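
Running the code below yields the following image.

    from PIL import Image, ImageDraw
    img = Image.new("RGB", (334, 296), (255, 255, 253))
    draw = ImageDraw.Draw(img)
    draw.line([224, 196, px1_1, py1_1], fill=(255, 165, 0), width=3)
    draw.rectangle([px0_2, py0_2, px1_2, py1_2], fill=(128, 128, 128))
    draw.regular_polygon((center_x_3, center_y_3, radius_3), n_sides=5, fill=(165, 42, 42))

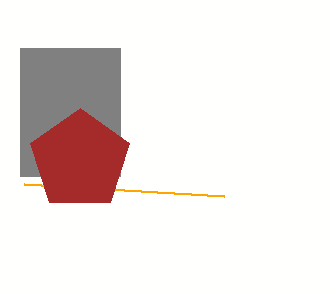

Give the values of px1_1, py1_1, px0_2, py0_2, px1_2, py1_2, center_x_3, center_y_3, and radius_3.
px1_1 = 24; py1_1 = 184; px0_2 = 20; py0_2 = 48; px1_2 = 120; py1_2 = 176; center_x_3 = 80; center_y_3 = 160; radius_3 = 52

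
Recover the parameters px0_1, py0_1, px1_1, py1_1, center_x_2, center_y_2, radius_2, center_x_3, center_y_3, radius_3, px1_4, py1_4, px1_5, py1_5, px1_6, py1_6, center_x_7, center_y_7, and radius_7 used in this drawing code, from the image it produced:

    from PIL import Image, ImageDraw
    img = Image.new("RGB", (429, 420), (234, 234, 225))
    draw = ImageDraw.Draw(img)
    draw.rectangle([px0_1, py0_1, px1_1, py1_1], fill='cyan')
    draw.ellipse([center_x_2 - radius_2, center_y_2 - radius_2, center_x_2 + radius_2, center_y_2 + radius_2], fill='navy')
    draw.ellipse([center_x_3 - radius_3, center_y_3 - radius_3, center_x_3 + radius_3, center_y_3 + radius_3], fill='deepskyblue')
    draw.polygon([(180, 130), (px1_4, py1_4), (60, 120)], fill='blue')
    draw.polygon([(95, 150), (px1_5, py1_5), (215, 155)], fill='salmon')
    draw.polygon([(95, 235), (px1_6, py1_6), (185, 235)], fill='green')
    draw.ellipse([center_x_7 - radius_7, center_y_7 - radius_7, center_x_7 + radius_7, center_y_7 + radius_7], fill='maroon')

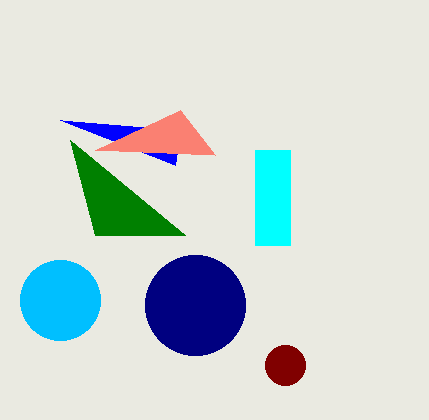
px0_1 = 255
py0_1 = 150
px1_1 = 290
py1_1 = 245
center_x_2 = 195
center_y_2 = 305
radius_2 = 50
center_x_3 = 60
center_y_3 = 300
radius_3 = 40
px1_4 = 175
py1_4 = 165
px1_5 = 180
py1_5 = 110
px1_6 = 70
py1_6 = 140
center_x_7 = 285
center_y_7 = 365
radius_7 = 20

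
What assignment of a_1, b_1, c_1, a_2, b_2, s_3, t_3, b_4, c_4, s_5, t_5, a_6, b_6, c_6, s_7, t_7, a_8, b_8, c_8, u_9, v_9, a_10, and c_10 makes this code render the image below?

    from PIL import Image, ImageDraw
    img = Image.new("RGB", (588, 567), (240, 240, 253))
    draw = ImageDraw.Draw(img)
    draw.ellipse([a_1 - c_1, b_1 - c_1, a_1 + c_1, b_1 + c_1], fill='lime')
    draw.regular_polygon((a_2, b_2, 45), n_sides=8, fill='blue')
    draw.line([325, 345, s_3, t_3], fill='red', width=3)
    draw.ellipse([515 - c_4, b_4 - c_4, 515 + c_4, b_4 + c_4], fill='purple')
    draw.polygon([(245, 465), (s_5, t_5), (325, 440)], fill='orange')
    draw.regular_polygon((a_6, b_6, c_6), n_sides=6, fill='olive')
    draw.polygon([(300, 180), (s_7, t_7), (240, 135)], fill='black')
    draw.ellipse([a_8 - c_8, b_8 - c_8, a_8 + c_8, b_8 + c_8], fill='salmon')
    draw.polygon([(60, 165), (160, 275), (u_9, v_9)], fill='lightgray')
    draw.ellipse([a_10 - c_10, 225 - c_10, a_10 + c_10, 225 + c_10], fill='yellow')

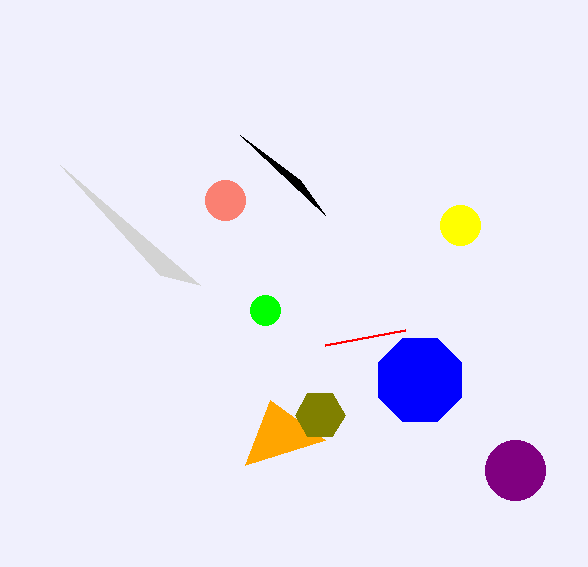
a_1 = 265; b_1 = 310; c_1 = 15; a_2 = 420; b_2 = 380; s_3 = 405; t_3 = 330; b_4 = 470; c_4 = 30; s_5 = 270; t_5 = 400; a_6 = 320; b_6 = 415; c_6 = 25; s_7 = 325; t_7 = 215; a_8 = 225; b_8 = 200; c_8 = 20; u_9 = 200; v_9 = 285; a_10 = 460; c_10 = 20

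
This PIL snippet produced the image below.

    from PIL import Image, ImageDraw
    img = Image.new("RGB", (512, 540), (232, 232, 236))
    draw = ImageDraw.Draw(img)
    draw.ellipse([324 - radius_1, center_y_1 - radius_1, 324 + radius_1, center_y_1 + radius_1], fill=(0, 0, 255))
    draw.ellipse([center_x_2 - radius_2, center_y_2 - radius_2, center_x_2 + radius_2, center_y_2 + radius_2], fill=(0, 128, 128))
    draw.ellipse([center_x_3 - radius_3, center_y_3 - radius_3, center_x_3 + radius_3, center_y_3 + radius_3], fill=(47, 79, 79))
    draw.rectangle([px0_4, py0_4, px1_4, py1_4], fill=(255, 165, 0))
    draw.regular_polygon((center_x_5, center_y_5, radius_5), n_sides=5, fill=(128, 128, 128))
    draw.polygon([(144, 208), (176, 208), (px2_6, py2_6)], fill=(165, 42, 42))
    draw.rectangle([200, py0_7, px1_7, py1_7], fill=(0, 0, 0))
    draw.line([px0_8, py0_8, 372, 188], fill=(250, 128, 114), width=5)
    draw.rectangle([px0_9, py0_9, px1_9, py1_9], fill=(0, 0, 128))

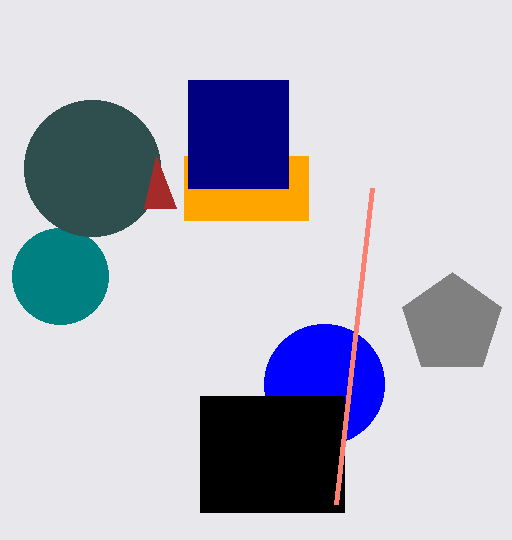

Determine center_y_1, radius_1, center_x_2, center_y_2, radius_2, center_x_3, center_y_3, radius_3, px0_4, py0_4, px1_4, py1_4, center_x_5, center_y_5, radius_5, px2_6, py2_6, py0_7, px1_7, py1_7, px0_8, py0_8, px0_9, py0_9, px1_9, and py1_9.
center_y_1 = 384, radius_1 = 60, center_x_2 = 60, center_y_2 = 276, radius_2 = 48, center_x_3 = 92, center_y_3 = 168, radius_3 = 68, px0_4 = 184, py0_4 = 156, px1_4 = 308, py1_4 = 220, center_x_5 = 452, center_y_5 = 324, radius_5 = 52, px2_6 = 156, py2_6 = 156, py0_7 = 396, px1_7 = 344, py1_7 = 512, px0_8 = 336, py0_8 = 504, px0_9 = 188, py0_9 = 80, px1_9 = 288, py1_9 = 188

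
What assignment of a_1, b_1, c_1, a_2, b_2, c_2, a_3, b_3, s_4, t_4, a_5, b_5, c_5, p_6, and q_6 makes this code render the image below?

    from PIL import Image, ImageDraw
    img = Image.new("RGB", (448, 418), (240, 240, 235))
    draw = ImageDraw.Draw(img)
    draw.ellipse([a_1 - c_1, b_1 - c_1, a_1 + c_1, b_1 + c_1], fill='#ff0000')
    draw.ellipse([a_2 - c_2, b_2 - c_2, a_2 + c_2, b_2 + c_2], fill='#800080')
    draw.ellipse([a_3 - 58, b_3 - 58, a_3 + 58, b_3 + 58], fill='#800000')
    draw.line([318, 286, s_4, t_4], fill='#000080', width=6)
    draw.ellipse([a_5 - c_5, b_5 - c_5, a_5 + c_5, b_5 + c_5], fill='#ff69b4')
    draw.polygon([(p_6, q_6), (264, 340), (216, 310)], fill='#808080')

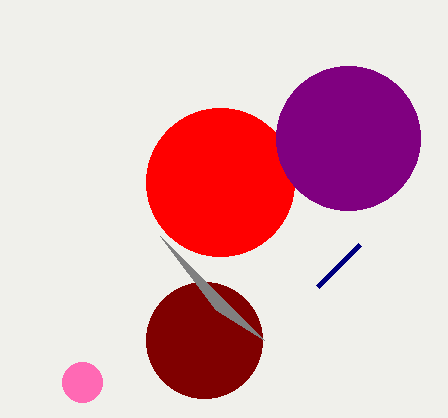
a_1 = 220; b_1 = 182; c_1 = 74; a_2 = 348; b_2 = 138; c_2 = 72; a_3 = 204; b_3 = 340; s_4 = 360; t_4 = 244; a_5 = 82; b_5 = 382; c_5 = 20; p_6 = 160; q_6 = 236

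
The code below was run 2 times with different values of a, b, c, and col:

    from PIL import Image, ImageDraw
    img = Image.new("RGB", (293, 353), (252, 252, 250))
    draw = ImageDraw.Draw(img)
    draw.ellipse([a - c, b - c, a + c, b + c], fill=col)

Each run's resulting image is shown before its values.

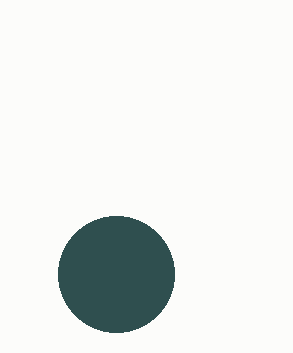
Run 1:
a = 116
b = 274
c = 58
col = 'darkslategray'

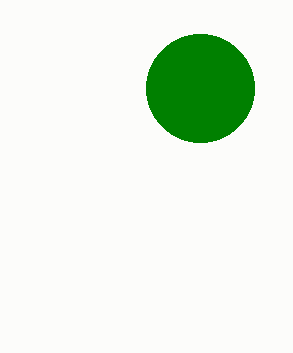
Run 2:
a = 200; b = 88; c = 54; col = 'green'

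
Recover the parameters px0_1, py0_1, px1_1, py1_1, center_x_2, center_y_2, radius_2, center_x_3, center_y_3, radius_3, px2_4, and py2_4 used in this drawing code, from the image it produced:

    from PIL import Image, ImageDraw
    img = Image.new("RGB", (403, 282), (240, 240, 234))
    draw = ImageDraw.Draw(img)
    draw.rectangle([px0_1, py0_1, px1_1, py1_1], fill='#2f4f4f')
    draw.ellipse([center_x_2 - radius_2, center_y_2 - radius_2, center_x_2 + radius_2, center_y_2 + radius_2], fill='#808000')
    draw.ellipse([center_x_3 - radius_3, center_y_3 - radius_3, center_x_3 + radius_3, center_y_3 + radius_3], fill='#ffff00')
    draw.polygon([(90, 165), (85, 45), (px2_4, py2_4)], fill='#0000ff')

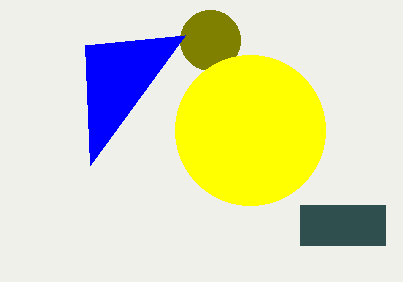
px0_1 = 300; py0_1 = 205; px1_1 = 385; py1_1 = 245; center_x_2 = 210; center_y_2 = 40; radius_2 = 30; center_x_3 = 250; center_y_3 = 130; radius_3 = 75; px2_4 = 185; py2_4 = 35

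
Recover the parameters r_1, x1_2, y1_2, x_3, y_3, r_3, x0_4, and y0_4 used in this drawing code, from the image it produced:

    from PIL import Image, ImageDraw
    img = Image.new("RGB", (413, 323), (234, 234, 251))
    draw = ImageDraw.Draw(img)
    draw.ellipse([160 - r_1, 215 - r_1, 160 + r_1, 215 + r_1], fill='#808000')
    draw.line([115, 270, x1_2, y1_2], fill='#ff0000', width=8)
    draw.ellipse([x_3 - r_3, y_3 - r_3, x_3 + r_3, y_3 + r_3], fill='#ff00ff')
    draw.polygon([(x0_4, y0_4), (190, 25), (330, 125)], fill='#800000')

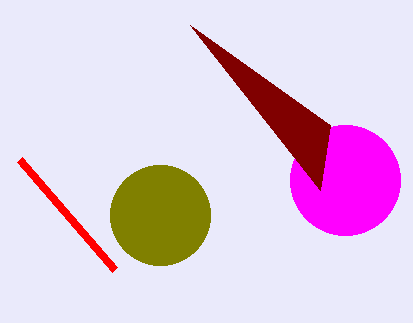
r_1 = 50, x1_2 = 20, y1_2 = 160, x_3 = 345, y_3 = 180, r_3 = 55, x0_4 = 320, y0_4 = 190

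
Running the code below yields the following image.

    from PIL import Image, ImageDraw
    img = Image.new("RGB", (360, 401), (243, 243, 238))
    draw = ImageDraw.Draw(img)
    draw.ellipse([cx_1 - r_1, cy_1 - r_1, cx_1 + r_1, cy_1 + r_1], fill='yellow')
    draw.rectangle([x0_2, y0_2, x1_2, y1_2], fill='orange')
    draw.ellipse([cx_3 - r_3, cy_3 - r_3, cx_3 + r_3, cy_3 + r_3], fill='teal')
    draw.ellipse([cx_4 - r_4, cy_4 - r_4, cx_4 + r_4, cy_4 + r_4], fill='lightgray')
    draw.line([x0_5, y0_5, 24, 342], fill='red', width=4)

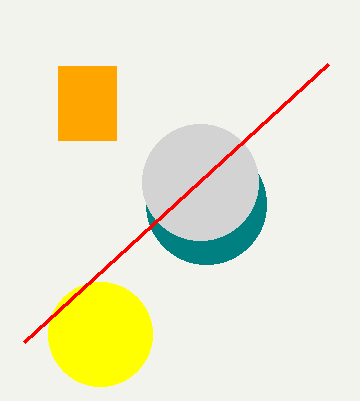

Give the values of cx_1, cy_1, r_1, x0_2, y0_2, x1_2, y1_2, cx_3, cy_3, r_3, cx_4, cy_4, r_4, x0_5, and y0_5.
cx_1 = 100; cy_1 = 334; r_1 = 52; x0_2 = 58; y0_2 = 66; x1_2 = 116; y1_2 = 140; cx_3 = 206; cy_3 = 204; r_3 = 60; cx_4 = 200; cy_4 = 182; r_4 = 58; x0_5 = 328; y0_5 = 64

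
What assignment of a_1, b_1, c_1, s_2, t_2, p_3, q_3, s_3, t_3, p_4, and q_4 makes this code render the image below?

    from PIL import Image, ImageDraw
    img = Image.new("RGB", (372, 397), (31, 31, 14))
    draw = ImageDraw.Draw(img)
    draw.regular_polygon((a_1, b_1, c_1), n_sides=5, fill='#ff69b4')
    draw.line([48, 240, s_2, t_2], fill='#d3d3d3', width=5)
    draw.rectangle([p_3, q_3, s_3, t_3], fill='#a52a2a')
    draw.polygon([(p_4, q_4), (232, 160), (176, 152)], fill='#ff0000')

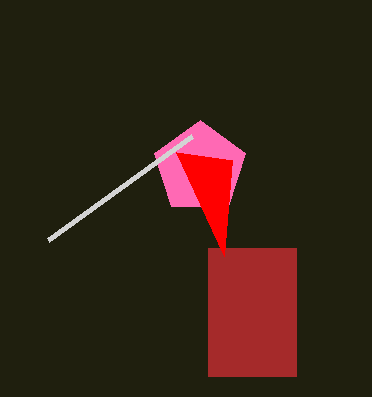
a_1 = 200; b_1 = 168; c_1 = 48; s_2 = 192; t_2 = 136; p_3 = 208; q_3 = 248; s_3 = 296; t_3 = 376; p_4 = 224; q_4 = 256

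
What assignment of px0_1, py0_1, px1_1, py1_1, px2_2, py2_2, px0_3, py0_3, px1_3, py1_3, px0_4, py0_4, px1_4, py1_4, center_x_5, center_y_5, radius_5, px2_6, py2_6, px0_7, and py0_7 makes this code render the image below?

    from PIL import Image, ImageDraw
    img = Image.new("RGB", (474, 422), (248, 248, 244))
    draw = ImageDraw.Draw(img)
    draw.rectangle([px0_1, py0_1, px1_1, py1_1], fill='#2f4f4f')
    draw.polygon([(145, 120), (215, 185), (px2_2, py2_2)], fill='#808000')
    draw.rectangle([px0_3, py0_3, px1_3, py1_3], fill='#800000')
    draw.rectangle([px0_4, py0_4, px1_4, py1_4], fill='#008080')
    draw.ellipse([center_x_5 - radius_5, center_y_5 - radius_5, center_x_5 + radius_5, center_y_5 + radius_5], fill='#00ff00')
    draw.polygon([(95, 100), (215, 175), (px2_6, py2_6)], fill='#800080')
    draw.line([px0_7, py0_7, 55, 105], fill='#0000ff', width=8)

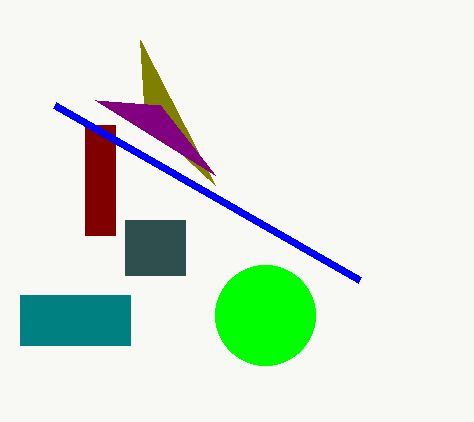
px0_1 = 125; py0_1 = 220; px1_1 = 185; py1_1 = 275; px2_2 = 140; py2_2 = 40; px0_3 = 85; py0_3 = 125; px1_3 = 115; py1_3 = 235; px0_4 = 20; py0_4 = 295; px1_4 = 130; py1_4 = 345; center_x_5 = 265; center_y_5 = 315; radius_5 = 50; px2_6 = 160; py2_6 = 105; px0_7 = 360; py0_7 = 280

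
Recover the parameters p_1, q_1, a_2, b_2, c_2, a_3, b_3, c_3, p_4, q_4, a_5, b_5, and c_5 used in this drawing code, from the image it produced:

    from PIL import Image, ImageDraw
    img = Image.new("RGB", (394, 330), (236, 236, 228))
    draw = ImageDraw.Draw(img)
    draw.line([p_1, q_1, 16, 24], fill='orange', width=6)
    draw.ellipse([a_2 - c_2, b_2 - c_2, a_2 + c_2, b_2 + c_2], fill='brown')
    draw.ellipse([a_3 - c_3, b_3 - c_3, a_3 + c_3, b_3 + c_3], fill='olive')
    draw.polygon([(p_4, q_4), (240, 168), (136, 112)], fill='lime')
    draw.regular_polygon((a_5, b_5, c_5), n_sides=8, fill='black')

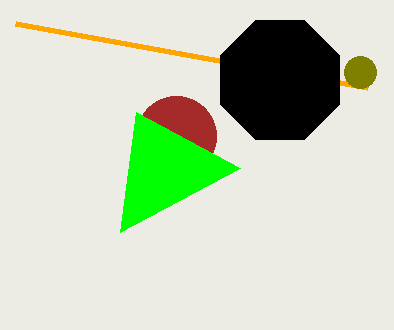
p_1 = 368; q_1 = 88; a_2 = 176; b_2 = 136; c_2 = 40; a_3 = 360; b_3 = 72; c_3 = 16; p_4 = 120; q_4 = 232; a_5 = 280; b_5 = 80; c_5 = 64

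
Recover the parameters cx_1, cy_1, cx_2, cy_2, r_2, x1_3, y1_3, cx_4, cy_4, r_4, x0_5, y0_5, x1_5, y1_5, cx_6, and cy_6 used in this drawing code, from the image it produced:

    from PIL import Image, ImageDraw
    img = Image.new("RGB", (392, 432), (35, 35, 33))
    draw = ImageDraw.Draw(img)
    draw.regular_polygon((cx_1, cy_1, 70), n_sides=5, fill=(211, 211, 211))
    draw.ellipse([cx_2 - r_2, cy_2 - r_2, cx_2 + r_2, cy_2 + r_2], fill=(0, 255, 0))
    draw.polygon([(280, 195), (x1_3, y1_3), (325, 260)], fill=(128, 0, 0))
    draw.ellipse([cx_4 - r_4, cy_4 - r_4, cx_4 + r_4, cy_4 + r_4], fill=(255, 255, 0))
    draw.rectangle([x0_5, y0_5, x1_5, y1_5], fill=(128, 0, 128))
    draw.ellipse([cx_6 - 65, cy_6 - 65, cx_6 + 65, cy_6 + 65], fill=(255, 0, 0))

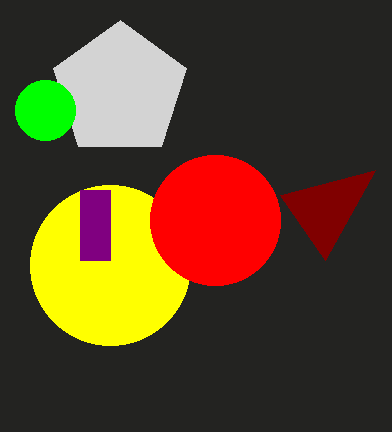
cx_1 = 120
cy_1 = 90
cx_2 = 45
cy_2 = 110
r_2 = 30
x1_3 = 375
y1_3 = 170
cx_4 = 110
cy_4 = 265
r_4 = 80
x0_5 = 80
y0_5 = 190
x1_5 = 110
y1_5 = 260
cx_6 = 215
cy_6 = 220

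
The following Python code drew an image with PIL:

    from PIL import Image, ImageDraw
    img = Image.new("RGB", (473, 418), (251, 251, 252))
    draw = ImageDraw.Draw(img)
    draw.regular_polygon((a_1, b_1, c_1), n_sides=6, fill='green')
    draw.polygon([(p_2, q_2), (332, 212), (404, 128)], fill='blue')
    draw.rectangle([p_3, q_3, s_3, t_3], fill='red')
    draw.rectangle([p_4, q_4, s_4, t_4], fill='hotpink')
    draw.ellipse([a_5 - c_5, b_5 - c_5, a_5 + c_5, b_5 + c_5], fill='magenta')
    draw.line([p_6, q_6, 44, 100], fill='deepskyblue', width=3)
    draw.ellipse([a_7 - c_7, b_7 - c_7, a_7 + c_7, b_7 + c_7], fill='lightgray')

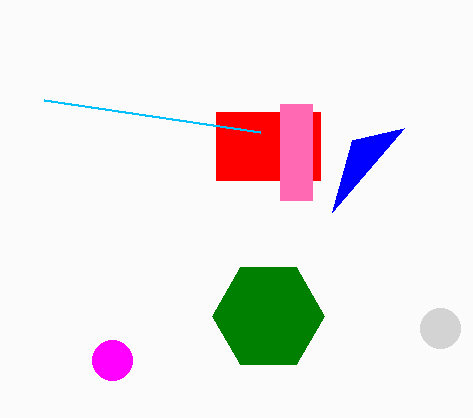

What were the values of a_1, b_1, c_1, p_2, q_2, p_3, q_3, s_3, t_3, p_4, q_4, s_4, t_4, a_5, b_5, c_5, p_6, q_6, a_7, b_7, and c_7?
a_1 = 268; b_1 = 316; c_1 = 56; p_2 = 352; q_2 = 140; p_3 = 216; q_3 = 112; s_3 = 320; t_3 = 180; p_4 = 280; q_4 = 104; s_4 = 312; t_4 = 200; a_5 = 112; b_5 = 360; c_5 = 20; p_6 = 260; q_6 = 132; a_7 = 440; b_7 = 328; c_7 = 20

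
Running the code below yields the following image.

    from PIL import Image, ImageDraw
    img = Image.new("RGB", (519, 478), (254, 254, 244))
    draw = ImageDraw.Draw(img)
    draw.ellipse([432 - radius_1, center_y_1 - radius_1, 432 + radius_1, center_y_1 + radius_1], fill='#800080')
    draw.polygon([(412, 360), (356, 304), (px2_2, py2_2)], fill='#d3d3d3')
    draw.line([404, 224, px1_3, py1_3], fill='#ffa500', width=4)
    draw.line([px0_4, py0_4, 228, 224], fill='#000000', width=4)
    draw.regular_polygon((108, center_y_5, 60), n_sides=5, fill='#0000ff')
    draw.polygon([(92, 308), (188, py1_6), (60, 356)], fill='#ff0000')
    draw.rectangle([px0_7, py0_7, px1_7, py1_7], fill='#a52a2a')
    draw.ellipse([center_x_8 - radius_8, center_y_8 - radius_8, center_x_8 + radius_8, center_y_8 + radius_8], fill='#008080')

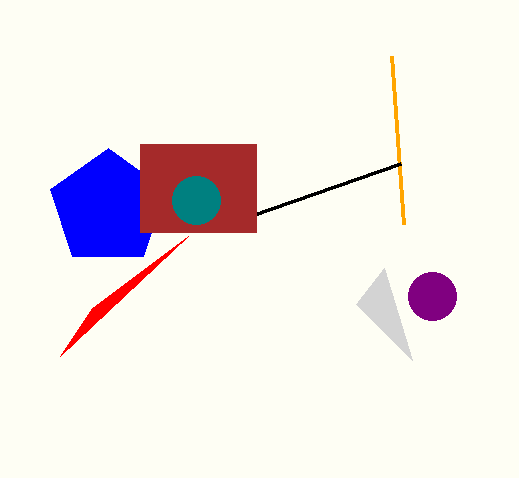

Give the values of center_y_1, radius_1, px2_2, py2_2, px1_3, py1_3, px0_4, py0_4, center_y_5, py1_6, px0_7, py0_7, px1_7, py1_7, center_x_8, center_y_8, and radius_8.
center_y_1 = 296
radius_1 = 24
px2_2 = 384
py2_2 = 268
px1_3 = 392
py1_3 = 56
px0_4 = 400
py0_4 = 164
center_y_5 = 208
py1_6 = 236
px0_7 = 140
py0_7 = 144
px1_7 = 256
py1_7 = 232
center_x_8 = 196
center_y_8 = 200
radius_8 = 24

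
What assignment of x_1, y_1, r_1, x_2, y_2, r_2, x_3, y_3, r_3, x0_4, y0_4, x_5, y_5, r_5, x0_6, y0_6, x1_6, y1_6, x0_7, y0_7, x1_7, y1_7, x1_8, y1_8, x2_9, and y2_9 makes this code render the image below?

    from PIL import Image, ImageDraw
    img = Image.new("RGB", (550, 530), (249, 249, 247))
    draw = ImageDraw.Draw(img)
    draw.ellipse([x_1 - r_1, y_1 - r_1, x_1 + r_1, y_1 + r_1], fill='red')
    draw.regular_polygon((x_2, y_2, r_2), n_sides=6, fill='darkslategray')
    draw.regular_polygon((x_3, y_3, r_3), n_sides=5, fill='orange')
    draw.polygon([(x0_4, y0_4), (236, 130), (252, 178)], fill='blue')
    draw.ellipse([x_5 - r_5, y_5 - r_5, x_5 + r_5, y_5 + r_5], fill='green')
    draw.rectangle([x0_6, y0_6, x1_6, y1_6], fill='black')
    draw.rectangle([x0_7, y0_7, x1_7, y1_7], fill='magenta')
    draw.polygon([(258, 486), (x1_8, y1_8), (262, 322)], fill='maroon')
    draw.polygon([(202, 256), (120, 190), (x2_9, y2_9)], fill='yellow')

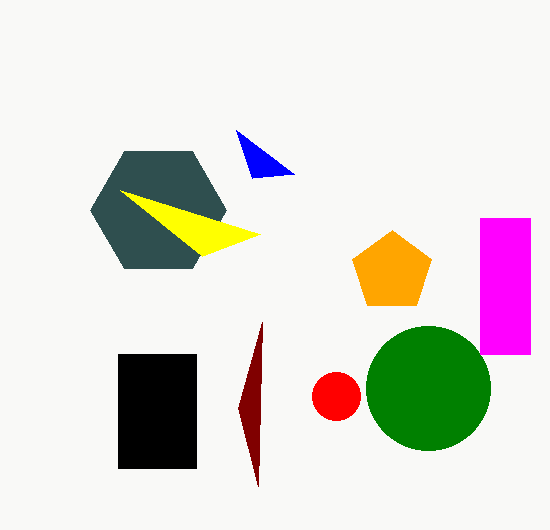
x_1 = 336
y_1 = 396
r_1 = 24
x_2 = 158
y_2 = 210
r_2 = 68
x_3 = 392
y_3 = 272
r_3 = 42
x0_4 = 294
y0_4 = 174
x_5 = 428
y_5 = 388
r_5 = 62
x0_6 = 118
y0_6 = 354
x1_6 = 196
y1_6 = 468
x0_7 = 480
y0_7 = 218
x1_7 = 530
y1_7 = 354
x1_8 = 238
y1_8 = 408
x2_9 = 260
y2_9 = 234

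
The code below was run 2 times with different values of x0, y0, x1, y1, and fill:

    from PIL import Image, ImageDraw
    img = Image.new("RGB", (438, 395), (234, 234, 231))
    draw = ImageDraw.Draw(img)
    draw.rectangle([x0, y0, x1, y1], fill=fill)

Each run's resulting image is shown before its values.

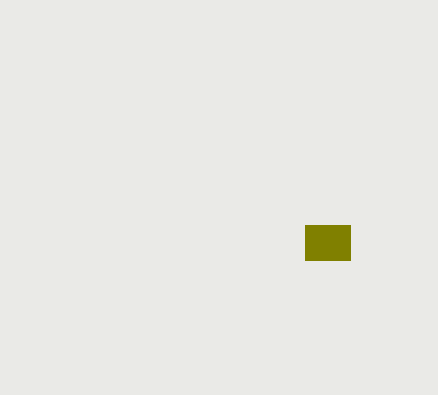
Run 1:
x0 = 305; y0 = 225; x1 = 350; y1 = 260; fill = 'olive'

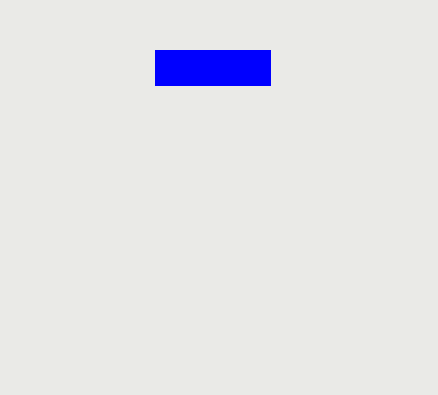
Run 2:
x0 = 155
y0 = 50
x1 = 270
y1 = 85
fill = 'blue'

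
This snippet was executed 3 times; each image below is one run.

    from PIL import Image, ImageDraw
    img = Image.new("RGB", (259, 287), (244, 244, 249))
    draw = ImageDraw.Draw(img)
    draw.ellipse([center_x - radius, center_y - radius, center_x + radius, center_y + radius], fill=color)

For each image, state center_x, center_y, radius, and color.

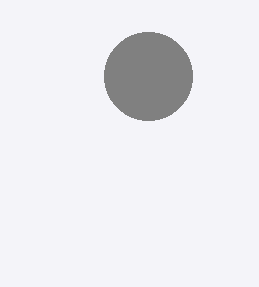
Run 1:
center_x = 148
center_y = 76
radius = 44
color = 'gray'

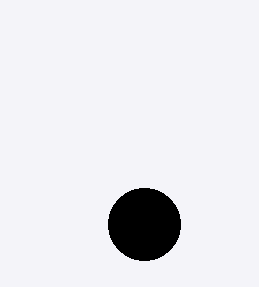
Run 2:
center_x = 144; center_y = 224; radius = 36; color = 'black'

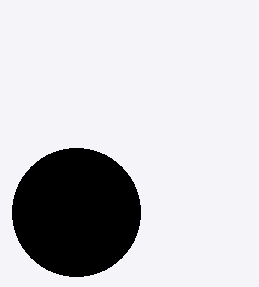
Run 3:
center_x = 76, center_y = 212, radius = 64, color = 'black'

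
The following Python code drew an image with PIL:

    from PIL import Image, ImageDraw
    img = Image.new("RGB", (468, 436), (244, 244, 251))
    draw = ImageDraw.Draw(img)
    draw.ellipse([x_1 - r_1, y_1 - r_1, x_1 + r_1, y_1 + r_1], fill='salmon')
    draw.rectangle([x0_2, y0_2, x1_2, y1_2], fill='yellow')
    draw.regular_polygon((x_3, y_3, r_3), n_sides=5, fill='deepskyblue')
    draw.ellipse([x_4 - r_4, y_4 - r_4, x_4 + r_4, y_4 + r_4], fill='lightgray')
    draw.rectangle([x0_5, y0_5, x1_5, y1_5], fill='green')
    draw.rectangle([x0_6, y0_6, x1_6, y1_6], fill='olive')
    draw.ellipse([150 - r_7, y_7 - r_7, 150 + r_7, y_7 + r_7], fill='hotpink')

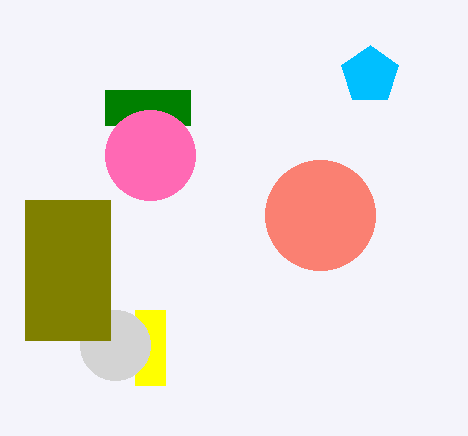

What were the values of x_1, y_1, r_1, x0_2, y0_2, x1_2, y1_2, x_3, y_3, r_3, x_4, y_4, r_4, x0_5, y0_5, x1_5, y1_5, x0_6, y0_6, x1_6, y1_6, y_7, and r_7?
x_1 = 320
y_1 = 215
r_1 = 55
x0_2 = 135
y0_2 = 310
x1_2 = 165
y1_2 = 385
x_3 = 370
y_3 = 75
r_3 = 30
x_4 = 115
y_4 = 345
r_4 = 35
x0_5 = 105
y0_5 = 90
x1_5 = 190
y1_5 = 125
x0_6 = 25
y0_6 = 200
x1_6 = 110
y1_6 = 340
y_7 = 155
r_7 = 45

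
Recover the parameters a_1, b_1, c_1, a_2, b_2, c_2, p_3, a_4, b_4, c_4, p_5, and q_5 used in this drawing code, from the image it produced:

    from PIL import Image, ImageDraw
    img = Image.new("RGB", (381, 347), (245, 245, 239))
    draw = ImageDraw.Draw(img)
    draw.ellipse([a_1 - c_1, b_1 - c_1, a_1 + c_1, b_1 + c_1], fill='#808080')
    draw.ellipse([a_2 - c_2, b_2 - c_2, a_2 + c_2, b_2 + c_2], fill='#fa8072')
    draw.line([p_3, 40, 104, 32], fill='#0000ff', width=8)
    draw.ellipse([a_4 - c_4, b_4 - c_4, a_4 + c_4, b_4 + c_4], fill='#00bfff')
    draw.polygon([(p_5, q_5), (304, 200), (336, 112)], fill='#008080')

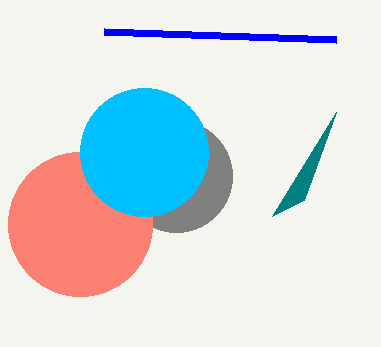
a_1 = 176; b_1 = 176; c_1 = 56; a_2 = 80; b_2 = 224; c_2 = 72; p_3 = 336; a_4 = 144; b_4 = 152; c_4 = 64; p_5 = 272; q_5 = 216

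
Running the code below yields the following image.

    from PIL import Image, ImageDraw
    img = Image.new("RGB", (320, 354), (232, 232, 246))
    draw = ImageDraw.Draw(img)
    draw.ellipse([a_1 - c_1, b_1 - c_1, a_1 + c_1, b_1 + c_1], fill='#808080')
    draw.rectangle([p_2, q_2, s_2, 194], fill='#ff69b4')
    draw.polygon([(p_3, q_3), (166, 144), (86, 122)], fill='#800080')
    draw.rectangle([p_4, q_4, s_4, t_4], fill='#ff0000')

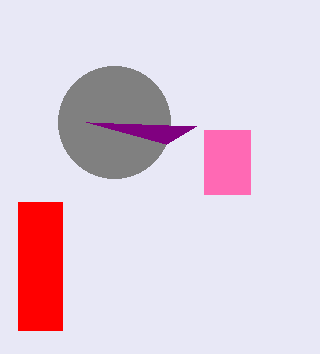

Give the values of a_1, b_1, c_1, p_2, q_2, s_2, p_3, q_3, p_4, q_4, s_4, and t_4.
a_1 = 114
b_1 = 122
c_1 = 56
p_2 = 204
q_2 = 130
s_2 = 250
p_3 = 196
q_3 = 126
p_4 = 18
q_4 = 202
s_4 = 62
t_4 = 330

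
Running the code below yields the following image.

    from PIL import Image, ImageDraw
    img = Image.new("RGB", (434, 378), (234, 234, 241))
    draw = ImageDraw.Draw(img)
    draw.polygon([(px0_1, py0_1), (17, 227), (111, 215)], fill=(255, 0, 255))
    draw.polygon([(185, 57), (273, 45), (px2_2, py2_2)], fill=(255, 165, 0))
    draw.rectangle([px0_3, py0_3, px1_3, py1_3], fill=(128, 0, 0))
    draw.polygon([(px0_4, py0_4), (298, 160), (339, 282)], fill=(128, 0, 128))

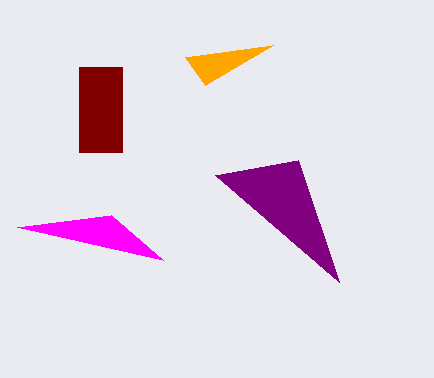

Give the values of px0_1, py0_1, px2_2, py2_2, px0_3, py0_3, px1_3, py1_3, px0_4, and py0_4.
px0_1 = 163, py0_1 = 260, px2_2 = 205, py2_2 = 85, px0_3 = 79, py0_3 = 67, px1_3 = 122, py1_3 = 152, px0_4 = 215, py0_4 = 175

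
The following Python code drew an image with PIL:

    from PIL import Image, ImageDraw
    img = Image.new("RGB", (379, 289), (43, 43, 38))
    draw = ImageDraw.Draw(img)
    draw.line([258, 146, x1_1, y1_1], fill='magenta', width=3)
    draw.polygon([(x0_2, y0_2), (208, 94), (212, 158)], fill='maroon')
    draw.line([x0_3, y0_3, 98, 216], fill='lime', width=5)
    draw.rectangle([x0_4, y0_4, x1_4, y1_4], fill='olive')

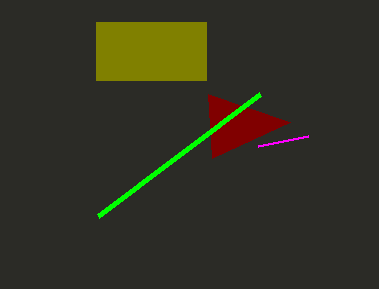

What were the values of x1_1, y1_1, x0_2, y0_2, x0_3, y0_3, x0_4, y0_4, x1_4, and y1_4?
x1_1 = 308
y1_1 = 136
x0_2 = 290
y0_2 = 122
x0_3 = 260
y0_3 = 94
x0_4 = 96
y0_4 = 22
x1_4 = 206
y1_4 = 80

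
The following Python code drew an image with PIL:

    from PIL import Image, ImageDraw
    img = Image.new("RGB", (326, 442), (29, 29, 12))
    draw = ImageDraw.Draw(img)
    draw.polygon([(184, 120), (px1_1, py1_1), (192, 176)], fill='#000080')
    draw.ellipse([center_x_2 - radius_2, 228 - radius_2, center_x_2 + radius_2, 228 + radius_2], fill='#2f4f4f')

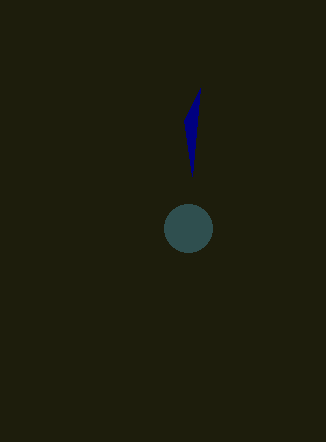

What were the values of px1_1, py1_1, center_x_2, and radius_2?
px1_1 = 200, py1_1 = 88, center_x_2 = 188, radius_2 = 24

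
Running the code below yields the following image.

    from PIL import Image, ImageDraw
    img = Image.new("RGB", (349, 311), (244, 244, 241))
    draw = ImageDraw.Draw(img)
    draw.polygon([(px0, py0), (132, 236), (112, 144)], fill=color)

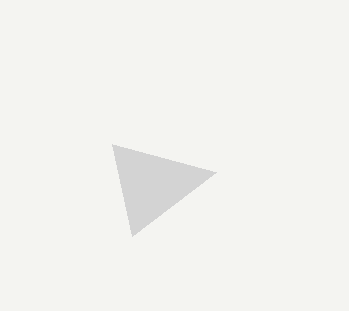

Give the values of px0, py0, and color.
px0 = 216; py0 = 172; color = 'lightgray'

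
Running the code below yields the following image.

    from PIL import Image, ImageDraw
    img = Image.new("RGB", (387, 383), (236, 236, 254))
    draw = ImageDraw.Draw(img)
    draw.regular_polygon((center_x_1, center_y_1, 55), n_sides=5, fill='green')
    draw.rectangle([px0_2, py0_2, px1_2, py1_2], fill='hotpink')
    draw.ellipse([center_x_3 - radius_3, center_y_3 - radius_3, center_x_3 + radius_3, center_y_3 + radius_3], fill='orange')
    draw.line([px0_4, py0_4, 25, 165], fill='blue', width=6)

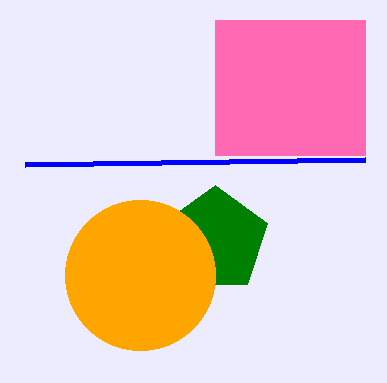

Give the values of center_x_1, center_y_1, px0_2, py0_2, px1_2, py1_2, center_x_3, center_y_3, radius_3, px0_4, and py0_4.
center_x_1 = 215
center_y_1 = 240
px0_2 = 215
py0_2 = 20
px1_2 = 365
py1_2 = 155
center_x_3 = 140
center_y_3 = 275
radius_3 = 75
px0_4 = 365
py0_4 = 160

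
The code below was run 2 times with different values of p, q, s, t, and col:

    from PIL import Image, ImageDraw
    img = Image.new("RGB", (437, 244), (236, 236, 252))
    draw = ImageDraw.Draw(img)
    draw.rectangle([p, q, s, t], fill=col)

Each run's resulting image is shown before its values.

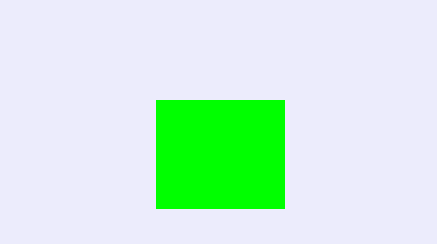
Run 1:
p = 156, q = 100, s = 284, t = 208, col = 'lime'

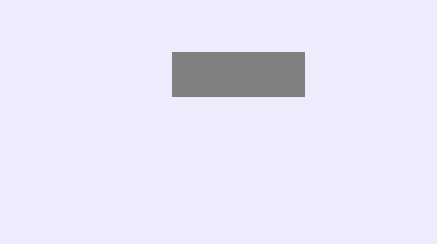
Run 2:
p = 172; q = 52; s = 304; t = 96; col = 'gray'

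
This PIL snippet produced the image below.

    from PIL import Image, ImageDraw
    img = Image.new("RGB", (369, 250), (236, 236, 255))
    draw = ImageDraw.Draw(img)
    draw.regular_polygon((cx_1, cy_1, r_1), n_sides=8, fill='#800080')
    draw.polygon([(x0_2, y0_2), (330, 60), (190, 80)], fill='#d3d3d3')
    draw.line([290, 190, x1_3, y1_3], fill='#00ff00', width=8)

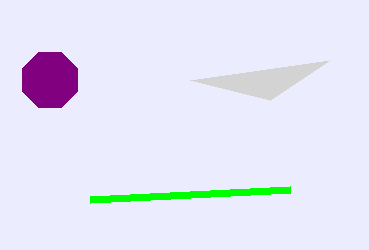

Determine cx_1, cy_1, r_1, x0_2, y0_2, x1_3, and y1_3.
cx_1 = 50, cy_1 = 80, r_1 = 30, x0_2 = 270, y0_2 = 100, x1_3 = 90, y1_3 = 200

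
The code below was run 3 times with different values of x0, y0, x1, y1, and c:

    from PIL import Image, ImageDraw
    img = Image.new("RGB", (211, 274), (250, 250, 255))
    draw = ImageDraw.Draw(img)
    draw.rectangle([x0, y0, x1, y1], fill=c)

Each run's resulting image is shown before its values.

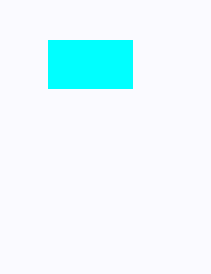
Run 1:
x0 = 48; y0 = 40; x1 = 132; y1 = 88; c = 'cyan'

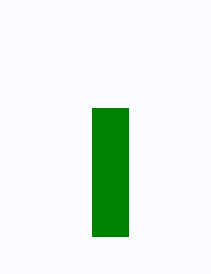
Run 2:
x0 = 92; y0 = 108; x1 = 128; y1 = 236; c = 'green'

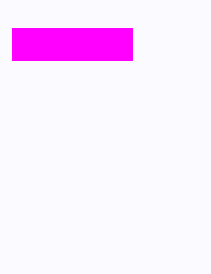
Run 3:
x0 = 12; y0 = 28; x1 = 132; y1 = 60; c = 'magenta'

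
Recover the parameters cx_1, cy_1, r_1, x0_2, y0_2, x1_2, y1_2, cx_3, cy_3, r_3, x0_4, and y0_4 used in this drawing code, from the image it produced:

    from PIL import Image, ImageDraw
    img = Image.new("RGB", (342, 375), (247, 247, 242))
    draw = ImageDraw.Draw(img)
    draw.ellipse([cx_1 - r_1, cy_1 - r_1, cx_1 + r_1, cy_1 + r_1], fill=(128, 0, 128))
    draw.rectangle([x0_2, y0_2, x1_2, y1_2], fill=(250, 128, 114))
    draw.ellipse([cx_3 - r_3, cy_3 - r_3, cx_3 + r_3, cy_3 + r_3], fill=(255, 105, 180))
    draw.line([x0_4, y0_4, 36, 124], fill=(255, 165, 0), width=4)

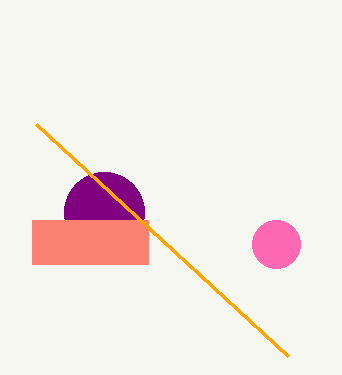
cx_1 = 104; cy_1 = 212; r_1 = 40; x0_2 = 32; y0_2 = 220; x1_2 = 148; y1_2 = 264; cx_3 = 276; cy_3 = 244; r_3 = 24; x0_4 = 288; y0_4 = 356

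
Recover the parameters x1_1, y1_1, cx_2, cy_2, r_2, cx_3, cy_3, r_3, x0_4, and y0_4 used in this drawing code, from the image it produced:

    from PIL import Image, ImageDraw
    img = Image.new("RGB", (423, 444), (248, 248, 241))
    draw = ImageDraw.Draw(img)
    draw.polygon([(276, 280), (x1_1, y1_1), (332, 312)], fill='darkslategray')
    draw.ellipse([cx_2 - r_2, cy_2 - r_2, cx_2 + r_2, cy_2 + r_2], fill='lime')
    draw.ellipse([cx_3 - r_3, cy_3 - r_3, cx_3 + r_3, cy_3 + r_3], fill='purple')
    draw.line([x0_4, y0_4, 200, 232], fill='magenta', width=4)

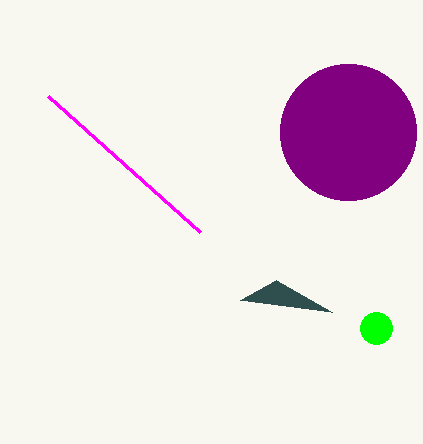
x1_1 = 240
y1_1 = 300
cx_2 = 376
cy_2 = 328
r_2 = 16
cx_3 = 348
cy_3 = 132
r_3 = 68
x0_4 = 48
y0_4 = 96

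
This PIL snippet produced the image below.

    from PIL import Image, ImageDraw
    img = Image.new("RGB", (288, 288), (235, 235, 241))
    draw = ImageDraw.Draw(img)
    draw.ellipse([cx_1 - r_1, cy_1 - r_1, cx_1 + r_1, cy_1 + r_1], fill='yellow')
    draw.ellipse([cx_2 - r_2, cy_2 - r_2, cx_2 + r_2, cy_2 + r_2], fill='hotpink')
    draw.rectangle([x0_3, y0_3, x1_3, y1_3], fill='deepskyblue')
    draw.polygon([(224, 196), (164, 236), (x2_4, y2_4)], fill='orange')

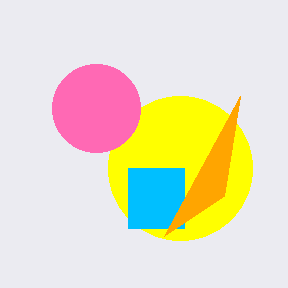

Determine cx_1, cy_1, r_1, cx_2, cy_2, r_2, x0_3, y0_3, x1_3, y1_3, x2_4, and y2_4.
cx_1 = 180; cy_1 = 168; r_1 = 72; cx_2 = 96; cy_2 = 108; r_2 = 44; x0_3 = 128; y0_3 = 168; x1_3 = 184; y1_3 = 228; x2_4 = 240; y2_4 = 96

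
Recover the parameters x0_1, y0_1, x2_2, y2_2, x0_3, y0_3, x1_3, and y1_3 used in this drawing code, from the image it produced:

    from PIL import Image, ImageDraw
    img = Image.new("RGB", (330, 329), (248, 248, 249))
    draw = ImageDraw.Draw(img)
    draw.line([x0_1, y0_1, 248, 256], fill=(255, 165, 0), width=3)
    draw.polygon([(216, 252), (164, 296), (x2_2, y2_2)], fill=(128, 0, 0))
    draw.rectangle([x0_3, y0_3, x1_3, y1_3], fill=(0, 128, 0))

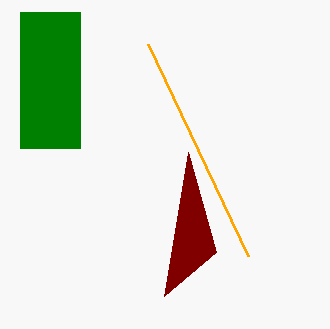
x0_1 = 148; y0_1 = 44; x2_2 = 188; y2_2 = 152; x0_3 = 20; y0_3 = 12; x1_3 = 80; y1_3 = 148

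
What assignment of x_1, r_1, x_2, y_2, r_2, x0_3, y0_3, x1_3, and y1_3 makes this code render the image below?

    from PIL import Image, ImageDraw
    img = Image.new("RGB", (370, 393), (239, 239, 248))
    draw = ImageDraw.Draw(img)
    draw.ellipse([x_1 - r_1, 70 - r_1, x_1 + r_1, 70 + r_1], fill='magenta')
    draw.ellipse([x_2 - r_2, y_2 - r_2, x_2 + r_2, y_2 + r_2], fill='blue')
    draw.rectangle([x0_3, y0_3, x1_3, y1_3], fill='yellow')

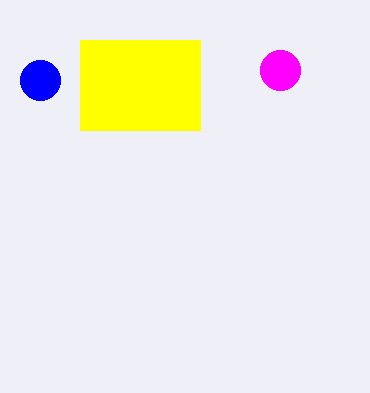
x_1 = 280
r_1 = 20
x_2 = 40
y_2 = 80
r_2 = 20
x0_3 = 80
y0_3 = 40
x1_3 = 200
y1_3 = 130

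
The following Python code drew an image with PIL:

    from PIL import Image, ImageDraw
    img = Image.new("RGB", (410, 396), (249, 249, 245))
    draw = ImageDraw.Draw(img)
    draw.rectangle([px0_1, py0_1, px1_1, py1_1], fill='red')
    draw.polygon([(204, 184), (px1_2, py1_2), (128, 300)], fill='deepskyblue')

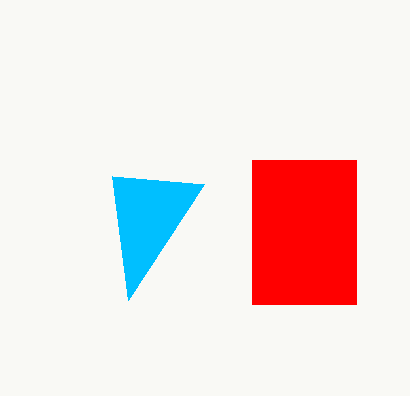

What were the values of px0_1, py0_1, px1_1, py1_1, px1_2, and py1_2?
px0_1 = 252
py0_1 = 160
px1_1 = 356
py1_1 = 304
px1_2 = 112
py1_2 = 176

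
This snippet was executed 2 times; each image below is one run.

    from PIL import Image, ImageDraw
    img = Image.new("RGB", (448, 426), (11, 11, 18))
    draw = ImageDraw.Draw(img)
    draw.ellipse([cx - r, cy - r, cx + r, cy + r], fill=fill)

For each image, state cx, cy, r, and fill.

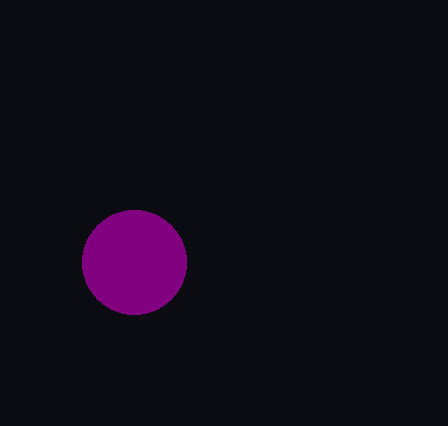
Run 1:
cx = 134, cy = 262, r = 52, fill = 'purple'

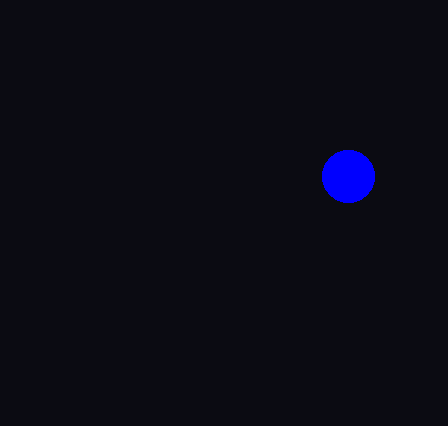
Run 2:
cx = 348, cy = 176, r = 26, fill = 'blue'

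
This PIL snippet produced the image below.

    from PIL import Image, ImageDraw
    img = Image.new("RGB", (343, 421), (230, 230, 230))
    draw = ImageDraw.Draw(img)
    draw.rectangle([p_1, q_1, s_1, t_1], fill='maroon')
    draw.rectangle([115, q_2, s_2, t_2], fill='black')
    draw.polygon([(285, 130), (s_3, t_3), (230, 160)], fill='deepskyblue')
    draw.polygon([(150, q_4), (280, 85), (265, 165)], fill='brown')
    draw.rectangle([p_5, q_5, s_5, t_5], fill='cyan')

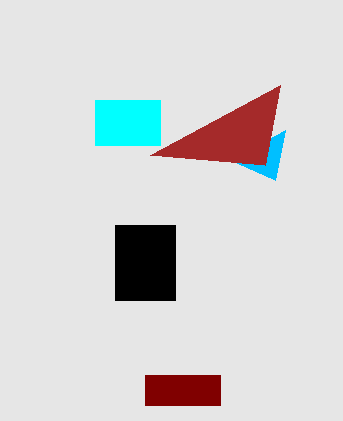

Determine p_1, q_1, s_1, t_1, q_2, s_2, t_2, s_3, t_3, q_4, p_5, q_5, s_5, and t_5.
p_1 = 145; q_1 = 375; s_1 = 220; t_1 = 405; q_2 = 225; s_2 = 175; t_2 = 300; s_3 = 275; t_3 = 180; q_4 = 155; p_5 = 95; q_5 = 100; s_5 = 160; t_5 = 145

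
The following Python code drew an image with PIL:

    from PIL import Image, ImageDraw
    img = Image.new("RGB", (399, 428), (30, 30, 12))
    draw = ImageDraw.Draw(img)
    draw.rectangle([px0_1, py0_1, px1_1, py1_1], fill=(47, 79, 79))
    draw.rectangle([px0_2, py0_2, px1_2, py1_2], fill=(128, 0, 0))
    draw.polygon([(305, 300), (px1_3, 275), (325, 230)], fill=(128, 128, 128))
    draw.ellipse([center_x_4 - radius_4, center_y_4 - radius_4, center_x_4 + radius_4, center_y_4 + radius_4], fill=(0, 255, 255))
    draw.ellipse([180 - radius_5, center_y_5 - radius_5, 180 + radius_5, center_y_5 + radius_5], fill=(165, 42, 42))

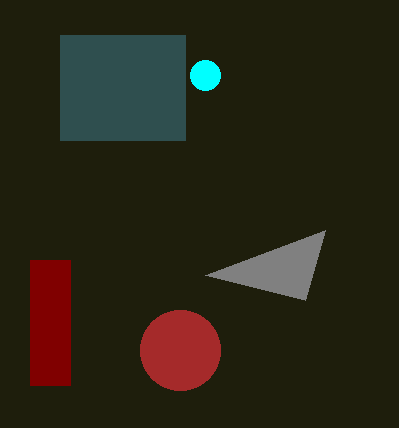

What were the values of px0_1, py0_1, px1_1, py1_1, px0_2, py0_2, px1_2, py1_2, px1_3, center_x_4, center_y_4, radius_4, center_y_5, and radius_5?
px0_1 = 60, py0_1 = 35, px1_1 = 185, py1_1 = 140, px0_2 = 30, py0_2 = 260, px1_2 = 70, py1_2 = 385, px1_3 = 205, center_x_4 = 205, center_y_4 = 75, radius_4 = 15, center_y_5 = 350, radius_5 = 40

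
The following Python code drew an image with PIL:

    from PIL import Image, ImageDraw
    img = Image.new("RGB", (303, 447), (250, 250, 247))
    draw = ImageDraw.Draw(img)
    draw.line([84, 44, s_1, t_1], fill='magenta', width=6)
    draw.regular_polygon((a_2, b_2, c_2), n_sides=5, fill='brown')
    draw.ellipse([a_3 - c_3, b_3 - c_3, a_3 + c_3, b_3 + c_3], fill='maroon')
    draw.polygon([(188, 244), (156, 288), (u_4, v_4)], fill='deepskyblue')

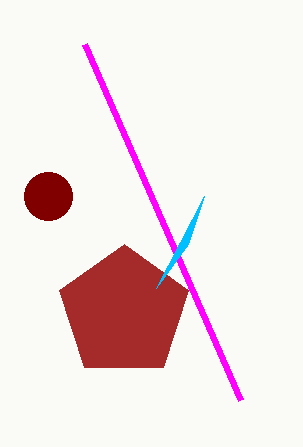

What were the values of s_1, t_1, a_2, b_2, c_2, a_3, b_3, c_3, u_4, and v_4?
s_1 = 240, t_1 = 400, a_2 = 124, b_2 = 312, c_2 = 68, a_3 = 48, b_3 = 196, c_3 = 24, u_4 = 204, v_4 = 196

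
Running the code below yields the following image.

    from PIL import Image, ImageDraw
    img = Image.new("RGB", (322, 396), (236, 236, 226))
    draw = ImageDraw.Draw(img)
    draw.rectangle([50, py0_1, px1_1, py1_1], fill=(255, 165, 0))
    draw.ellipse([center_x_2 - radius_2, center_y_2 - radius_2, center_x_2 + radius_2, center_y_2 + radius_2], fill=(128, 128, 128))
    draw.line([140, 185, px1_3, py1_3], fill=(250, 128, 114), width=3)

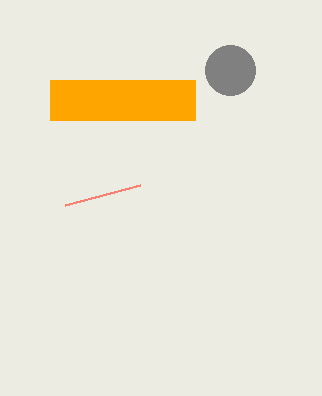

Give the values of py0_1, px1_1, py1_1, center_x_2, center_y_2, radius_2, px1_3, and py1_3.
py0_1 = 80, px1_1 = 195, py1_1 = 120, center_x_2 = 230, center_y_2 = 70, radius_2 = 25, px1_3 = 65, py1_3 = 205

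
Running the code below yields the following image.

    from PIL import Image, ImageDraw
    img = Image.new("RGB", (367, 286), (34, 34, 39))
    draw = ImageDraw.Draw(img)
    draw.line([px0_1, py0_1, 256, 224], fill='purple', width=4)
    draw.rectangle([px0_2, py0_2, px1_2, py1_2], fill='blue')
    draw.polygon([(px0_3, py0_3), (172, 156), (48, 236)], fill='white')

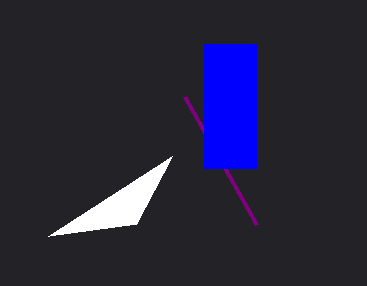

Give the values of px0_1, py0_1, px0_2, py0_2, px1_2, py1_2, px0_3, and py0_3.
px0_1 = 184; py0_1 = 96; px0_2 = 204; py0_2 = 44; px1_2 = 256; py1_2 = 168; px0_3 = 136; py0_3 = 224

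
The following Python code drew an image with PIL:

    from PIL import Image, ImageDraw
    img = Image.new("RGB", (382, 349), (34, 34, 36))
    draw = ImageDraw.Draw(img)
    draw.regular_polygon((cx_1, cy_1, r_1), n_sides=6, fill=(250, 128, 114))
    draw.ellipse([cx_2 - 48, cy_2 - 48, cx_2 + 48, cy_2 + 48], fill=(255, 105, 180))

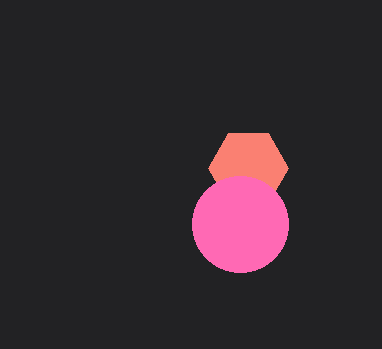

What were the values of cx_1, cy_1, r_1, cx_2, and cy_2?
cx_1 = 248
cy_1 = 168
r_1 = 40
cx_2 = 240
cy_2 = 224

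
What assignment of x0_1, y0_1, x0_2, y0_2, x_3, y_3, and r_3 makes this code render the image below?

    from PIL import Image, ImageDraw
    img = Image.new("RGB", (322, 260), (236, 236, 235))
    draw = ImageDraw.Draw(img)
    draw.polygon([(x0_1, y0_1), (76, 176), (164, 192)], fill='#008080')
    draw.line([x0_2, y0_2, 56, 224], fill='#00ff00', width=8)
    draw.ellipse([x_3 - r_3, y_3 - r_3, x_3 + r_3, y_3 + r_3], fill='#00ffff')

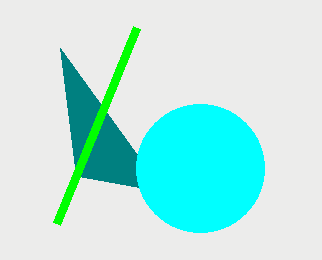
x0_1 = 60; y0_1 = 48; x0_2 = 136; y0_2 = 28; x_3 = 200; y_3 = 168; r_3 = 64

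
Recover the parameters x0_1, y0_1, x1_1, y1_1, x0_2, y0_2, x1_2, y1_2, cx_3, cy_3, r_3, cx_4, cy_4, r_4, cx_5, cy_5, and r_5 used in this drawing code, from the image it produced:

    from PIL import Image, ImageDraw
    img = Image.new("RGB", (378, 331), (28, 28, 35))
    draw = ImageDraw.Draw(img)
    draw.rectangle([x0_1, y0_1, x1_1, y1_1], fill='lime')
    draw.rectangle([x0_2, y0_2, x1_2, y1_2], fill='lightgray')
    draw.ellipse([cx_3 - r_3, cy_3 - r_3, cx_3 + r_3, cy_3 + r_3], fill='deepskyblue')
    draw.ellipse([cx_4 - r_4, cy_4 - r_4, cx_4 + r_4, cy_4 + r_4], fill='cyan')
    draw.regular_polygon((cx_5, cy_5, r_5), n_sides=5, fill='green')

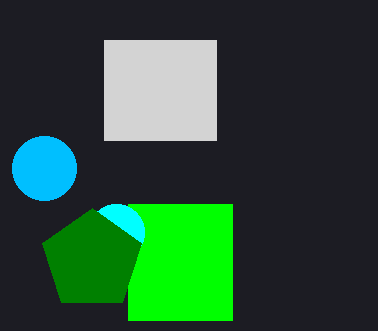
x0_1 = 128
y0_1 = 204
x1_1 = 232
y1_1 = 320
x0_2 = 104
y0_2 = 40
x1_2 = 216
y1_2 = 140
cx_3 = 44
cy_3 = 168
r_3 = 32
cx_4 = 116
cy_4 = 232
r_4 = 28
cx_5 = 92
cy_5 = 260
r_5 = 52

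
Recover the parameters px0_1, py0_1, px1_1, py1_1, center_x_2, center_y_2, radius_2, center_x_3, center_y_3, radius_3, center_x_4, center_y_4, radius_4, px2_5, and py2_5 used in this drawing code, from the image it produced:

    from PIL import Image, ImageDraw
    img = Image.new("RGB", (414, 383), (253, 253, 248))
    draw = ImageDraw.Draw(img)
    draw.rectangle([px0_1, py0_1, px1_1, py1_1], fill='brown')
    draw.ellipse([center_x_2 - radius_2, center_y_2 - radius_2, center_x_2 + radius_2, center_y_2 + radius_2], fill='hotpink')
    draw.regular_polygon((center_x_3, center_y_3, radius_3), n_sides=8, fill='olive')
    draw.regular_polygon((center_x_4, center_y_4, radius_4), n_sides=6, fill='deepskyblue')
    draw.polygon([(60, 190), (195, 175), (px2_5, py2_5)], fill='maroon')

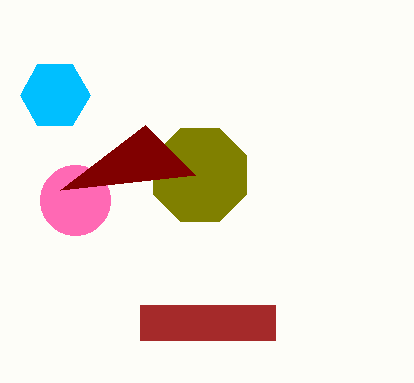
px0_1 = 140; py0_1 = 305; px1_1 = 275; py1_1 = 340; center_x_2 = 75; center_y_2 = 200; radius_2 = 35; center_x_3 = 200; center_y_3 = 175; radius_3 = 50; center_x_4 = 55; center_y_4 = 95; radius_4 = 35; px2_5 = 145; py2_5 = 125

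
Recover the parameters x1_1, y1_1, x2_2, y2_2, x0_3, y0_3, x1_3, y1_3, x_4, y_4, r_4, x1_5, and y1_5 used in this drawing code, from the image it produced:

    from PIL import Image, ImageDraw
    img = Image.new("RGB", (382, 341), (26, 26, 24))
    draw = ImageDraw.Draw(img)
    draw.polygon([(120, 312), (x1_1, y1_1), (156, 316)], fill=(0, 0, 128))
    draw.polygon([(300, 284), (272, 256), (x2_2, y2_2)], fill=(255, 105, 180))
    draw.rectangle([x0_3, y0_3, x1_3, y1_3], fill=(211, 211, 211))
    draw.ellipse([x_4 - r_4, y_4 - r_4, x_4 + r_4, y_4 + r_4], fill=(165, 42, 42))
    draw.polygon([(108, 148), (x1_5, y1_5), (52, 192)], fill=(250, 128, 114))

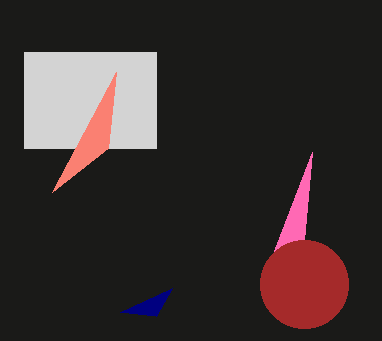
x1_1 = 172; y1_1 = 288; x2_2 = 312; y2_2 = 152; x0_3 = 24; y0_3 = 52; x1_3 = 156; y1_3 = 148; x_4 = 304; y_4 = 284; r_4 = 44; x1_5 = 116; y1_5 = 72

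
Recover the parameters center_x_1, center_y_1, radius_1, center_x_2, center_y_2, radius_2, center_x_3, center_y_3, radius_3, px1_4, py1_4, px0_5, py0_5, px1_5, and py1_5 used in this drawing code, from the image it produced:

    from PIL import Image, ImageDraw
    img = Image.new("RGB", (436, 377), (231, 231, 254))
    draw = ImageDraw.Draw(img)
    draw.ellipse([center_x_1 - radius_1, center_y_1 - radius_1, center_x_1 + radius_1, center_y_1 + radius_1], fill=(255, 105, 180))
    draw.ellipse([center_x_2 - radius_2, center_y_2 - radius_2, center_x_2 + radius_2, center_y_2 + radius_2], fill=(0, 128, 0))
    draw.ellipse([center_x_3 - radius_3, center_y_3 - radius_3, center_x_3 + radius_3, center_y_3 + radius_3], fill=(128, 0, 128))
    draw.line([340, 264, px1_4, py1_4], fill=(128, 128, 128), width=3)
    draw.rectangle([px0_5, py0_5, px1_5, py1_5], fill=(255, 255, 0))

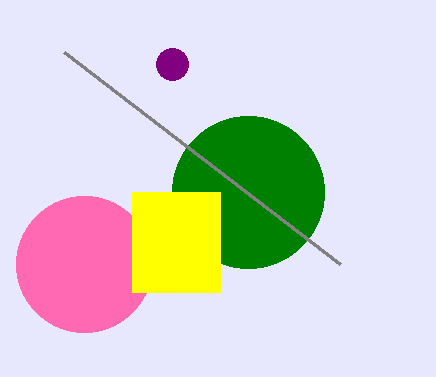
center_x_1 = 84
center_y_1 = 264
radius_1 = 68
center_x_2 = 248
center_y_2 = 192
radius_2 = 76
center_x_3 = 172
center_y_3 = 64
radius_3 = 16
px1_4 = 64
py1_4 = 52
px0_5 = 132
py0_5 = 192
px1_5 = 220
py1_5 = 292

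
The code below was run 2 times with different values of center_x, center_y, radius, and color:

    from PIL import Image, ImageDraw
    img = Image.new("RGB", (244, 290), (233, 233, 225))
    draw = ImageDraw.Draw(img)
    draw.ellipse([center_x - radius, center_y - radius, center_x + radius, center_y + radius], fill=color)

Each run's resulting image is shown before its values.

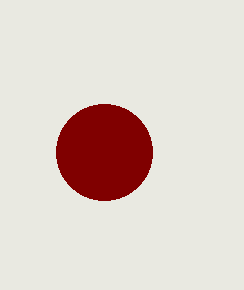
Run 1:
center_x = 104
center_y = 152
radius = 48
color = 'maroon'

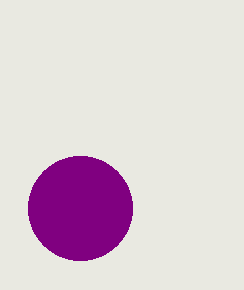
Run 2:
center_x = 80; center_y = 208; radius = 52; color = 'purple'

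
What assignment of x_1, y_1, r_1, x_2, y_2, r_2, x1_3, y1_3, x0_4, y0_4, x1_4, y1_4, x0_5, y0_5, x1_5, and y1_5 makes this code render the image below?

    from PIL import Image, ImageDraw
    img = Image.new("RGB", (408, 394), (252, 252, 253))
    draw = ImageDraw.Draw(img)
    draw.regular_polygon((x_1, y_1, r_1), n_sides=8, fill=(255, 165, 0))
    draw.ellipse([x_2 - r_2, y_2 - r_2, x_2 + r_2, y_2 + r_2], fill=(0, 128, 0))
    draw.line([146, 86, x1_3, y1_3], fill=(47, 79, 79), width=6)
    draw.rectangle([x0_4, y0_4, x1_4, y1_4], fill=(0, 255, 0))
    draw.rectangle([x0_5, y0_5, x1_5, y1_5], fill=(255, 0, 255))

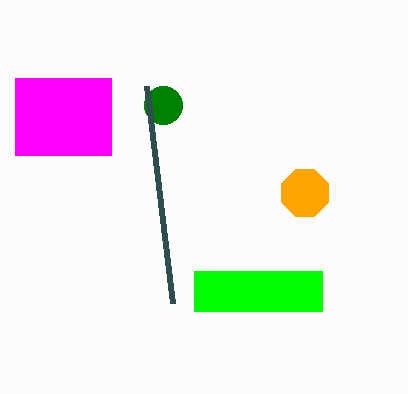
x_1 = 305
y_1 = 193
r_1 = 25
x_2 = 163
y_2 = 105
r_2 = 19
x1_3 = 172
y1_3 = 303
x0_4 = 194
y0_4 = 271
x1_4 = 322
y1_4 = 311
x0_5 = 15
y0_5 = 78
x1_5 = 111
y1_5 = 155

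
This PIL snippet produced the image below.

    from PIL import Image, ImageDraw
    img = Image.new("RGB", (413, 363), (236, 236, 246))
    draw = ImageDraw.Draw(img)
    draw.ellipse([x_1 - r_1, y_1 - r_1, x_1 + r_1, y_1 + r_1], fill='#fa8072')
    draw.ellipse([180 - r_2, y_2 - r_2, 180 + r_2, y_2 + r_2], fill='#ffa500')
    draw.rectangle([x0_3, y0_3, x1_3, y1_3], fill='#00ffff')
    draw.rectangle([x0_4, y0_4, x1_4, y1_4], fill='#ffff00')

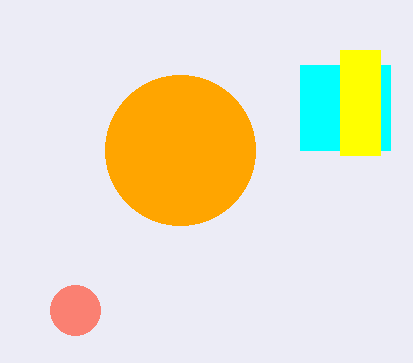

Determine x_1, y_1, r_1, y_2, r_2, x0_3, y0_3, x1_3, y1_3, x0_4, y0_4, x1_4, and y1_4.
x_1 = 75; y_1 = 310; r_1 = 25; y_2 = 150; r_2 = 75; x0_3 = 300; y0_3 = 65; x1_3 = 390; y1_3 = 150; x0_4 = 340; y0_4 = 50; x1_4 = 380; y1_4 = 155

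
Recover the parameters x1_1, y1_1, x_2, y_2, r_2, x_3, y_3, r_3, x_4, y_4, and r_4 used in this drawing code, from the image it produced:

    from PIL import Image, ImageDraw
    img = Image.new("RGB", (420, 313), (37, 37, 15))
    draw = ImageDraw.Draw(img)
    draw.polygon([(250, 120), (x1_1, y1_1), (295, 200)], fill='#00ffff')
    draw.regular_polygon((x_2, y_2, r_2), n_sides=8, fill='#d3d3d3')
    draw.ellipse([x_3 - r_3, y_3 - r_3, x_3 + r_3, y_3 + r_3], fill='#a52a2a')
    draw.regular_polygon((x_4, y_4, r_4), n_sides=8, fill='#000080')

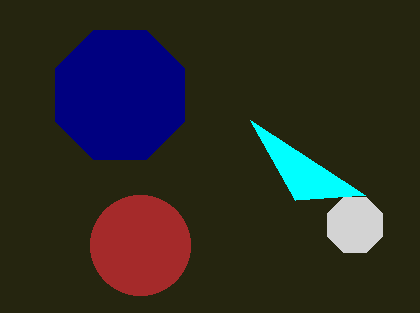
x1_1 = 365; y1_1 = 195; x_2 = 355; y_2 = 225; r_2 = 30; x_3 = 140; y_3 = 245; r_3 = 50; x_4 = 120; y_4 = 95; r_4 = 70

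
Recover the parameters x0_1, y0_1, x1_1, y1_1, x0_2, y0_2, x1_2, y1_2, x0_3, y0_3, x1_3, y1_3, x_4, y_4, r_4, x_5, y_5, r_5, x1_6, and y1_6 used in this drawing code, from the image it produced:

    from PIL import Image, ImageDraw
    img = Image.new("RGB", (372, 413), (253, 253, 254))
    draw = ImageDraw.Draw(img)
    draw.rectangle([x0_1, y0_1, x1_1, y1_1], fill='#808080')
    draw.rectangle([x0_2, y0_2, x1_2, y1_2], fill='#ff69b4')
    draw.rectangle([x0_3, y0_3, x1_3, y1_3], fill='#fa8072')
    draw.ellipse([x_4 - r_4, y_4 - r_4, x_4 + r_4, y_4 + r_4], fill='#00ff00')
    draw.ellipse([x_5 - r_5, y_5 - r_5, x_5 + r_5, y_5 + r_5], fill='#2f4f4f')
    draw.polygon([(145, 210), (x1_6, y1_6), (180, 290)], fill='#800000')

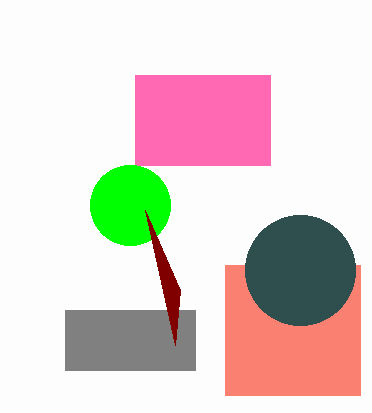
x0_1 = 65
y0_1 = 310
x1_1 = 195
y1_1 = 370
x0_2 = 135
y0_2 = 75
x1_2 = 270
y1_2 = 165
x0_3 = 225
y0_3 = 265
x1_3 = 360
y1_3 = 395
x_4 = 130
y_4 = 205
r_4 = 40
x_5 = 300
y_5 = 270
r_5 = 55
x1_6 = 175
y1_6 = 345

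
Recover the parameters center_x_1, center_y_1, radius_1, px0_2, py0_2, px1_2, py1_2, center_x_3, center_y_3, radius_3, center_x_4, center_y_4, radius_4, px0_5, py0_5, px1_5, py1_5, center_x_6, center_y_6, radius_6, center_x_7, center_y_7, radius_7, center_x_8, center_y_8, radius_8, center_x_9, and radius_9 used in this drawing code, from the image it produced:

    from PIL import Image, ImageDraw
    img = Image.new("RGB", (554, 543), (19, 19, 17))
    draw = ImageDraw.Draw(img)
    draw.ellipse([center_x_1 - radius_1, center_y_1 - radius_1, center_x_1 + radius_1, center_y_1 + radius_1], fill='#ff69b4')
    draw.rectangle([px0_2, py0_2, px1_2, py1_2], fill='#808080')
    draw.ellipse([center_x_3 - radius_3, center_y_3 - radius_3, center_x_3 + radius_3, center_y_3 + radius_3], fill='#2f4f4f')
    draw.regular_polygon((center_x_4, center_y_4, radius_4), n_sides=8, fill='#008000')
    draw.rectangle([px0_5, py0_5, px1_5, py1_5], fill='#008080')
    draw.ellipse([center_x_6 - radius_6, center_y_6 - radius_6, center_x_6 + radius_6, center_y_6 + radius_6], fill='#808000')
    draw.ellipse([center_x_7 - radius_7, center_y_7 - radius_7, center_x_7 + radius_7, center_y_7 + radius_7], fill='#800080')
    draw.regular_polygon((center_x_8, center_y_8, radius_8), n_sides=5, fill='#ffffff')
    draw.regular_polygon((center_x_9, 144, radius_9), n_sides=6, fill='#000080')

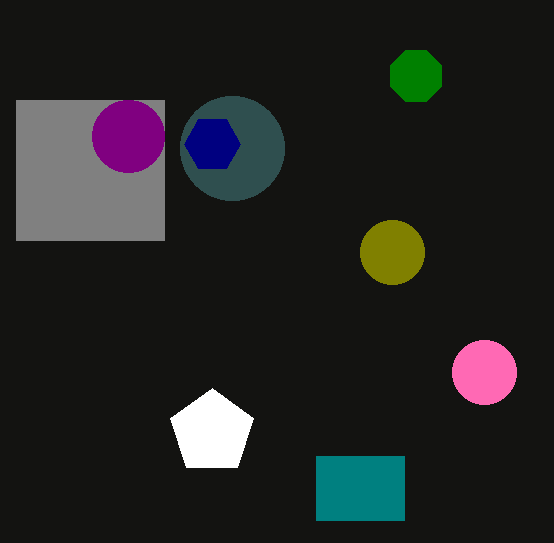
center_x_1 = 484; center_y_1 = 372; radius_1 = 32; px0_2 = 16; py0_2 = 100; px1_2 = 164; py1_2 = 240; center_x_3 = 232; center_y_3 = 148; radius_3 = 52; center_x_4 = 416; center_y_4 = 76; radius_4 = 28; px0_5 = 316; py0_5 = 456; px1_5 = 404; py1_5 = 520; center_x_6 = 392; center_y_6 = 252; radius_6 = 32; center_x_7 = 128; center_y_7 = 136; radius_7 = 36; center_x_8 = 212; center_y_8 = 432; radius_8 = 44; center_x_9 = 212; radius_9 = 28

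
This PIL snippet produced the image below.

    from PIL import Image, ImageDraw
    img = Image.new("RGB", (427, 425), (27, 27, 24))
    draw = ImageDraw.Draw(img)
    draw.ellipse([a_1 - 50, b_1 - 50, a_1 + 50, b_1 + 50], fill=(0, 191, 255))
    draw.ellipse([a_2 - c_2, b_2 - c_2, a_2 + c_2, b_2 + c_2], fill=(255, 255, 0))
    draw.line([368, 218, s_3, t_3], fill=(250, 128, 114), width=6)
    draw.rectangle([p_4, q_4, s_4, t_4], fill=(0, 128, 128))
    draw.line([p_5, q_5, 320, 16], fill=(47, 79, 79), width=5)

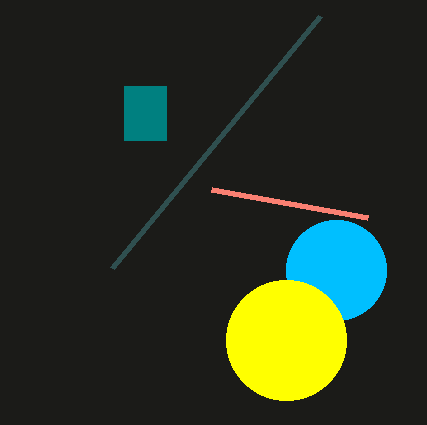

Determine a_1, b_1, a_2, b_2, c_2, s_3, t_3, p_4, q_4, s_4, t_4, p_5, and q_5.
a_1 = 336; b_1 = 270; a_2 = 286; b_2 = 340; c_2 = 60; s_3 = 212; t_3 = 190; p_4 = 124; q_4 = 86; s_4 = 166; t_4 = 140; p_5 = 112; q_5 = 268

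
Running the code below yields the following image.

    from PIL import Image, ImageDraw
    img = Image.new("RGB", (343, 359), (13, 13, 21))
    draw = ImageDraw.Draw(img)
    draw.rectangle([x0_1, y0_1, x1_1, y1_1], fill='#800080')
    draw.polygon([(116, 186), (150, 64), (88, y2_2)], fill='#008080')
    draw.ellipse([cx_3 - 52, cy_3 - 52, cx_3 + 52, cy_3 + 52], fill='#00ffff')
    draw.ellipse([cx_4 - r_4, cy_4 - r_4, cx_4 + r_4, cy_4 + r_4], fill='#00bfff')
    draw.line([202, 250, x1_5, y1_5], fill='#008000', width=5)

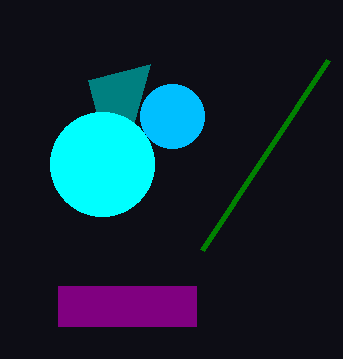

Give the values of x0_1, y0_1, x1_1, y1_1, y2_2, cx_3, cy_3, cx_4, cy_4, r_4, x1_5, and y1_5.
x0_1 = 58; y0_1 = 286; x1_1 = 196; y1_1 = 326; y2_2 = 80; cx_3 = 102; cy_3 = 164; cx_4 = 172; cy_4 = 116; r_4 = 32; x1_5 = 328; y1_5 = 60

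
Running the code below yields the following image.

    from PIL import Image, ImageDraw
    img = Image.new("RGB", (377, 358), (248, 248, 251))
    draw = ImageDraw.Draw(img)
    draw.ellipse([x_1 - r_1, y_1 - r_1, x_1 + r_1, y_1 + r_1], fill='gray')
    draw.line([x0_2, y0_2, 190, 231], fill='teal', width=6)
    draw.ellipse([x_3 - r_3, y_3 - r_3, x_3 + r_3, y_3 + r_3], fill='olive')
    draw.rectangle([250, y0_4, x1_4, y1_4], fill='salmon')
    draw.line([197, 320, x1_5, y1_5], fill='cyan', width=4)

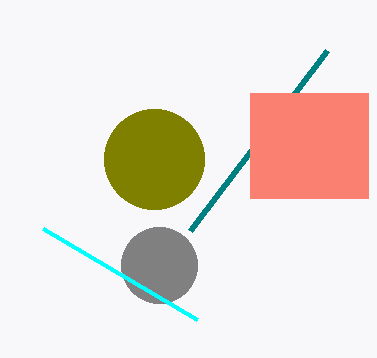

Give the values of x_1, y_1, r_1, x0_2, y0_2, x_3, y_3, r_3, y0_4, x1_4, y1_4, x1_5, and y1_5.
x_1 = 159, y_1 = 265, r_1 = 38, x0_2 = 327, y0_2 = 51, x_3 = 154, y_3 = 159, r_3 = 50, y0_4 = 93, x1_4 = 368, y1_4 = 198, x1_5 = 43, y1_5 = 229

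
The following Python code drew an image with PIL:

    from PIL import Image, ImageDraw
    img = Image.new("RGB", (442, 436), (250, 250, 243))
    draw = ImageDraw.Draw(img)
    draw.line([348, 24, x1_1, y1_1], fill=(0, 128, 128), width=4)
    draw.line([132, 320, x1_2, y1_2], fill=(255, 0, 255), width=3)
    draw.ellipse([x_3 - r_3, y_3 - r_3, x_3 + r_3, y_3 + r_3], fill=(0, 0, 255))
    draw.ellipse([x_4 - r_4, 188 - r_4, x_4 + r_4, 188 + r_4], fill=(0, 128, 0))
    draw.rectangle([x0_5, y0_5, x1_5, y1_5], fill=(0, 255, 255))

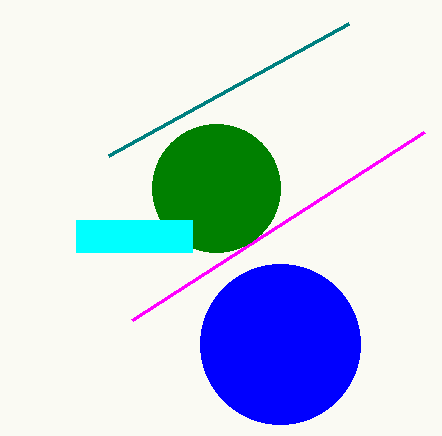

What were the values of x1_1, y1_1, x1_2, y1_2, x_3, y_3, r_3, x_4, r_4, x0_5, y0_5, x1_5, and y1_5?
x1_1 = 108, y1_1 = 156, x1_2 = 424, y1_2 = 132, x_3 = 280, y_3 = 344, r_3 = 80, x_4 = 216, r_4 = 64, x0_5 = 76, y0_5 = 220, x1_5 = 192, y1_5 = 252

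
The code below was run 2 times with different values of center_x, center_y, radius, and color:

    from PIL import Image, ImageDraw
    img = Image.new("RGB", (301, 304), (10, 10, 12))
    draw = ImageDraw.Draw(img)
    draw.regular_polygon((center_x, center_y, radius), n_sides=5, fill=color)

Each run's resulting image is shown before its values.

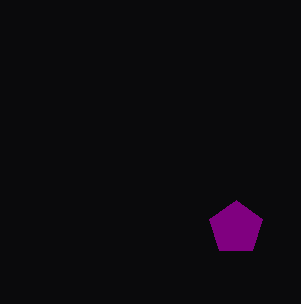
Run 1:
center_x = 236; center_y = 228; radius = 28; color = 'purple'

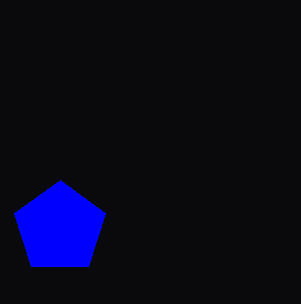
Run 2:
center_x = 60
center_y = 228
radius = 48
color = 'blue'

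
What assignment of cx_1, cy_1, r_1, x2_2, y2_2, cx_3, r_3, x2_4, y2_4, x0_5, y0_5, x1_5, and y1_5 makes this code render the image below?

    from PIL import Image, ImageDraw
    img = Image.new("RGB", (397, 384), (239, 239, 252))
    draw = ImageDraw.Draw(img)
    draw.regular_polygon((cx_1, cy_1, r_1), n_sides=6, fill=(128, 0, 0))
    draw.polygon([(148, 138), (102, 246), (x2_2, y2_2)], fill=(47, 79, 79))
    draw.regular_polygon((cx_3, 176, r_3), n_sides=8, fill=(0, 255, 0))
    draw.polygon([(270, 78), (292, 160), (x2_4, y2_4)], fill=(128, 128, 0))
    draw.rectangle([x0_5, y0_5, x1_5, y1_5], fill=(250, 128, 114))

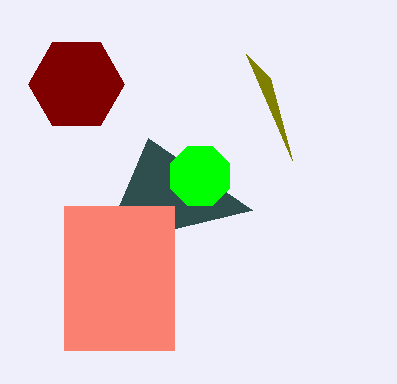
cx_1 = 76; cy_1 = 84; r_1 = 48; x2_2 = 252; y2_2 = 210; cx_3 = 200; r_3 = 32; x2_4 = 246; y2_4 = 54; x0_5 = 64; y0_5 = 206; x1_5 = 174; y1_5 = 350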